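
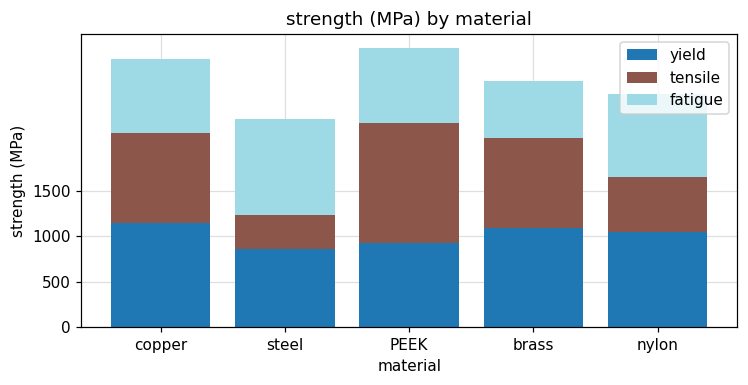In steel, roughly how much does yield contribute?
yield top ≈ 1000, bottom ≈ 0; segment ≈ 1000.

≈ 1000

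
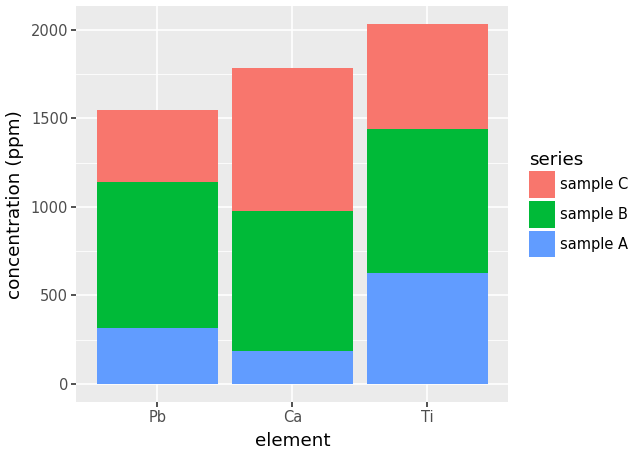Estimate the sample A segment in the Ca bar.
≈ 200

sample A top ≈ 200, bottom ≈ 0; segment ≈ 200.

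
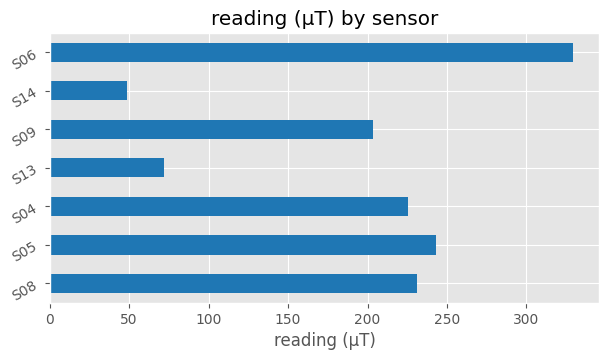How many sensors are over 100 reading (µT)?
Above 100: S08, S05, S04, S09, S06.

5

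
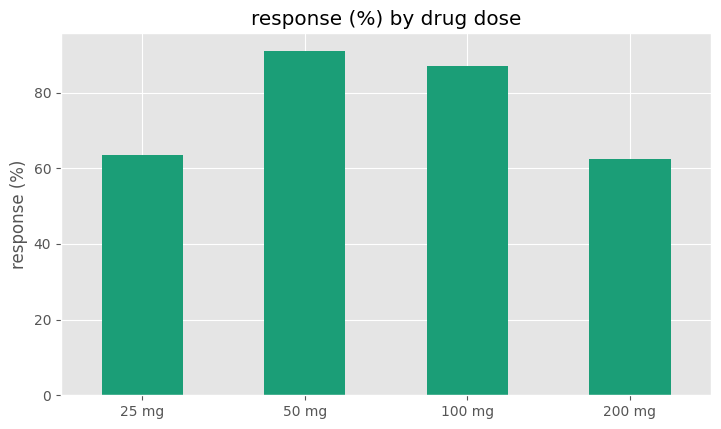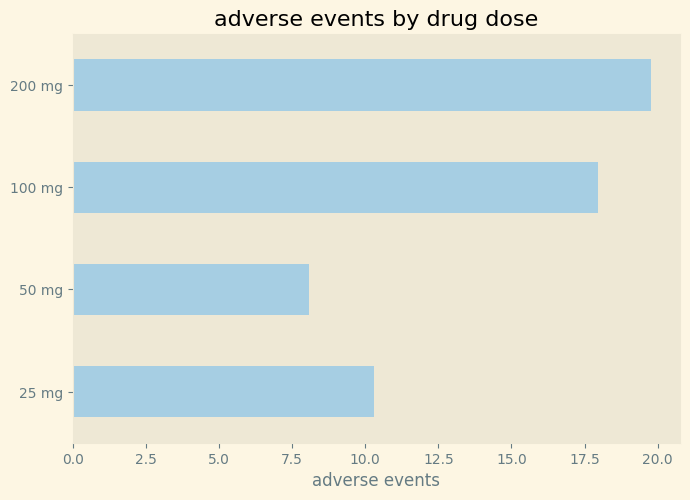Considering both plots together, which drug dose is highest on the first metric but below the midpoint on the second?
50 mg

Chart 2 median adverse events ≈ 14; below-median drug doses: 25 mg, 50 mg. Among those, 50 mg has the highest response (%) (≈ 90).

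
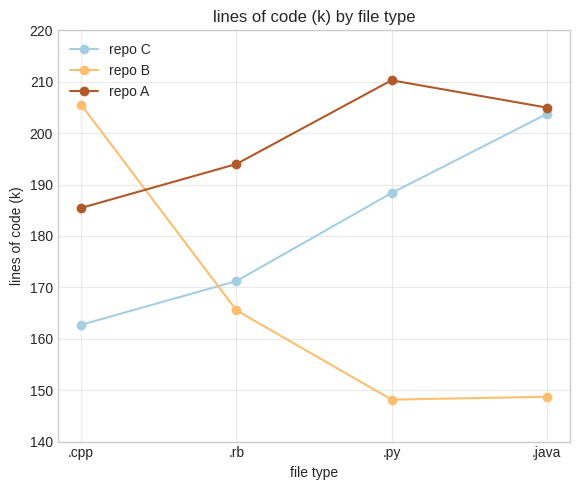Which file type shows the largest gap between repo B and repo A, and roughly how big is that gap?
.py, ≈ 60 k

.py: repo B ≈ 150, repo A ≈ 210 → gap ≈ 60. Next-largest (.java) is only ≈ 50.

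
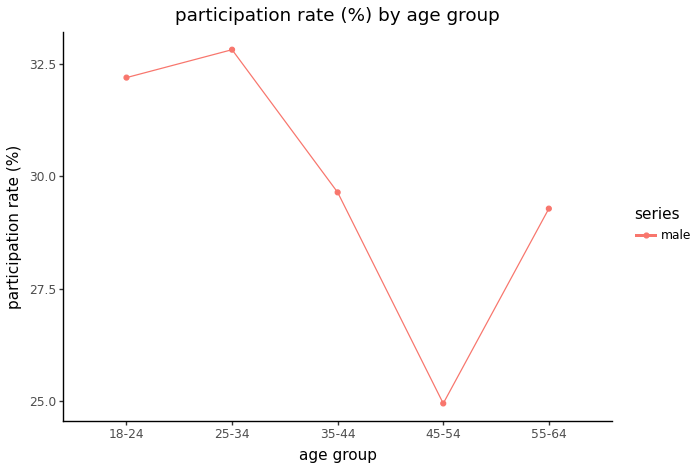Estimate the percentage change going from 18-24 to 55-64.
≈ -9.4%

18-24 ≈ 32, 55-64 ≈ 29; (29 − 32) / 32 ≈ -9.4%.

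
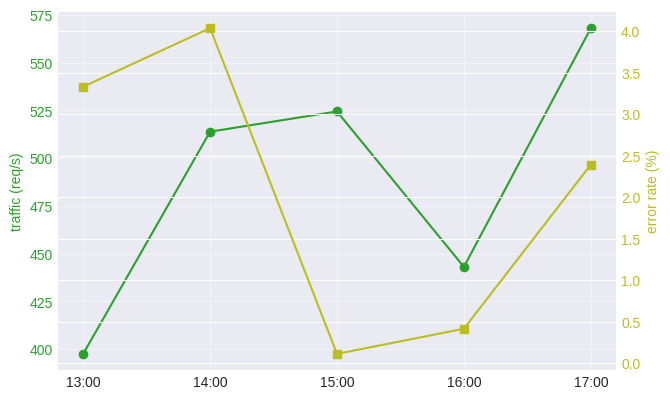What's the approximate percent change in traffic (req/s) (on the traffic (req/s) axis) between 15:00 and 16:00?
15:00 ≈ 520, 16:00 ≈ 440; (440 − 520) / 520 ≈ -15.4%.

≈ -15.4%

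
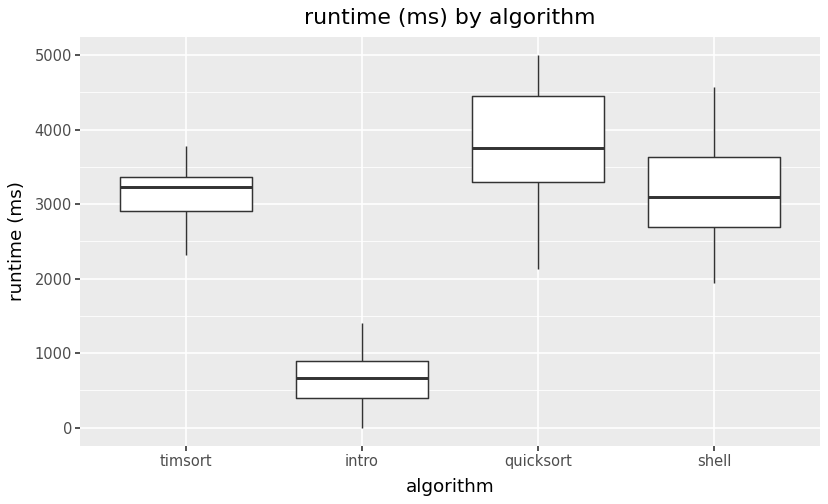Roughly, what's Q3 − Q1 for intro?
≈ 500

Q3 ≈ 1000, Q1 ≈ 500; IQR ≈ 500.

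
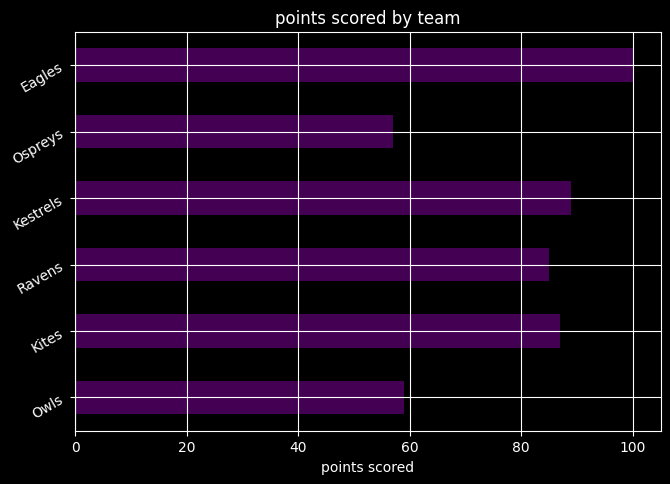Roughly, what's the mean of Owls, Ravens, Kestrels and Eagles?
(60 + 80 + 90 + 100) / 4 ≈ 82.

≈ 82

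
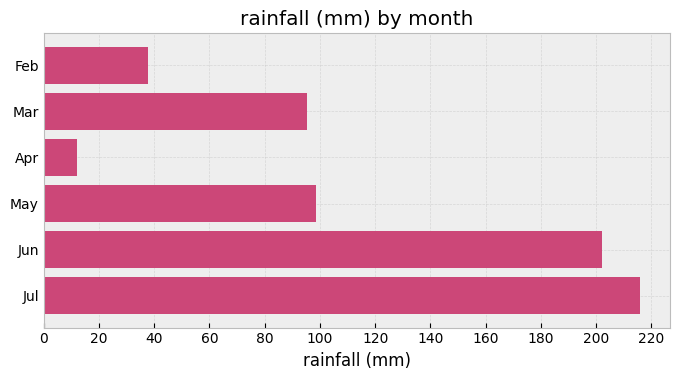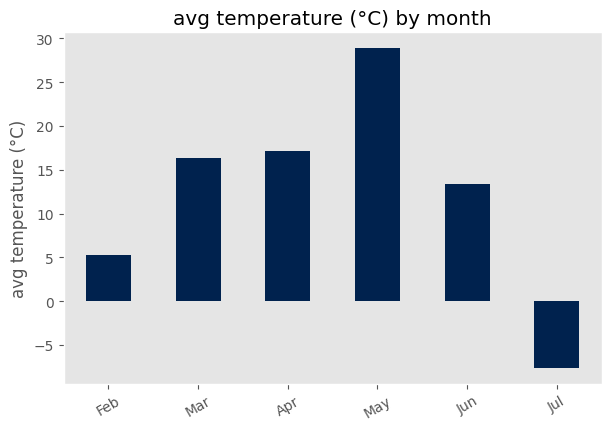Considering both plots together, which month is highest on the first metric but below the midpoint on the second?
Chart 2 median avg temperature (°C) ≈ 15; below-median months: Feb, Jun, Jul. Among those, Jul has the highest rainfall (mm) (≈ 220).

Jul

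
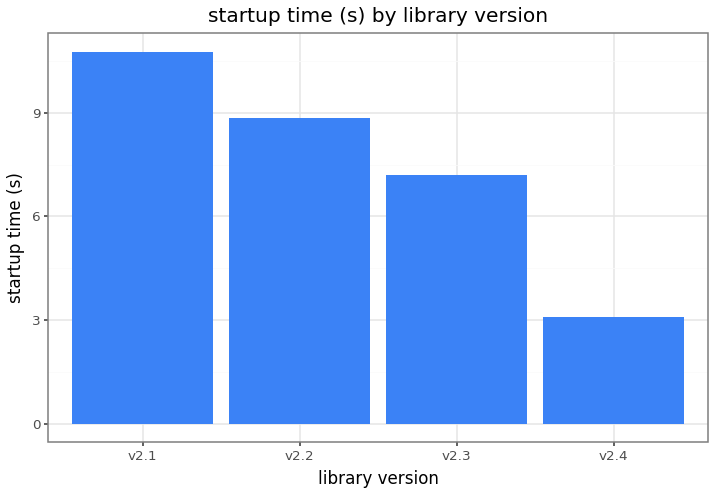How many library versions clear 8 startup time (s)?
2

Above 8: v2.1, v2.2.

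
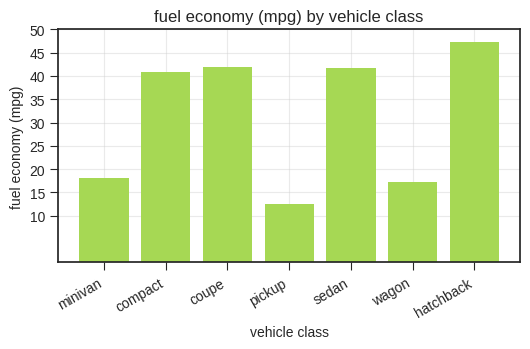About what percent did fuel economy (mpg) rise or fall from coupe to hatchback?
coupe ≈ 40, hatchback ≈ 45; (45 − 40) / 40 ≈ +12.5%.

≈ +12.5%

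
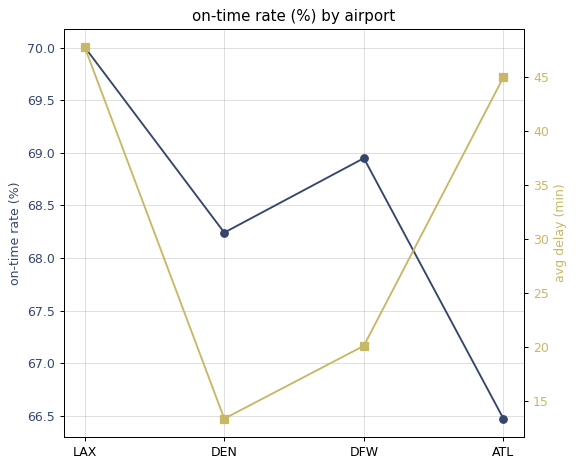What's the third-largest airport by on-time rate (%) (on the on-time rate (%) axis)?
Top 4 (on the on-time rate (%) axis): LAX ≈ 70.0, DFW ≈ 69.0, DEN ≈ 68.0, ATL ≈ 66.5.

DEN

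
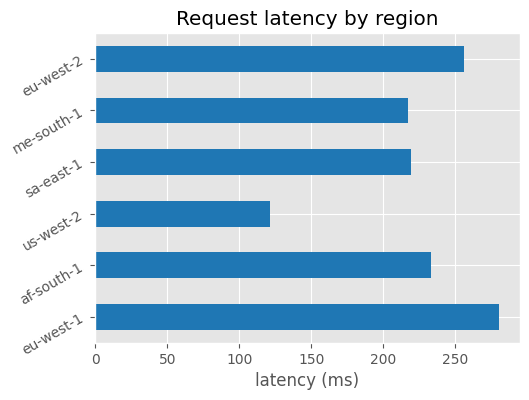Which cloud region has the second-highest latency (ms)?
Top 3: eu-west-1 ≈ 275, eu-west-2 ≈ 250, af-south-1 ≈ 225.

eu-west-2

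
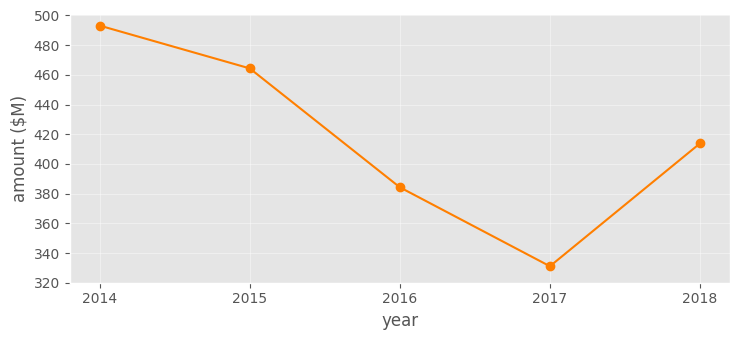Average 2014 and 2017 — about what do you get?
≈ 420

(500 + 340) / 2 ≈ 420.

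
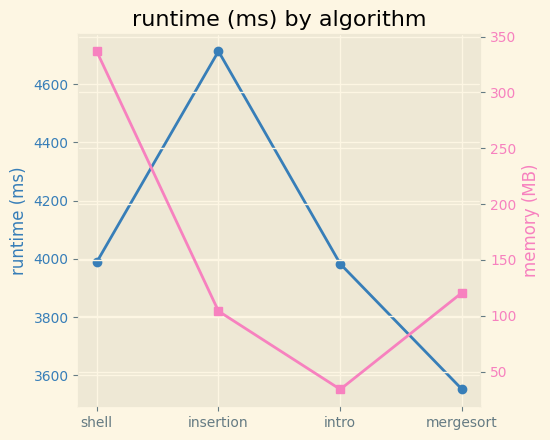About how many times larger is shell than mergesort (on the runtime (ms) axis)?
≈ 1.11×

shell ≈ 4000, mergesort ≈ 3600; 4000/3600 ≈ 1.11.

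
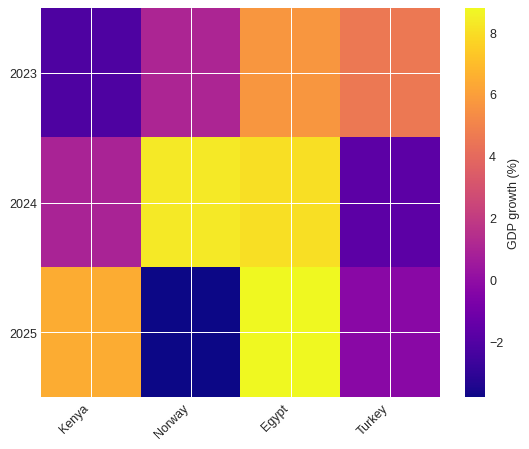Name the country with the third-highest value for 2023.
Norway

Top 4 for 2023: Egypt ≈ 6, Turkey ≈ 4, Norway ≈ 2, Kenya ≈ -2.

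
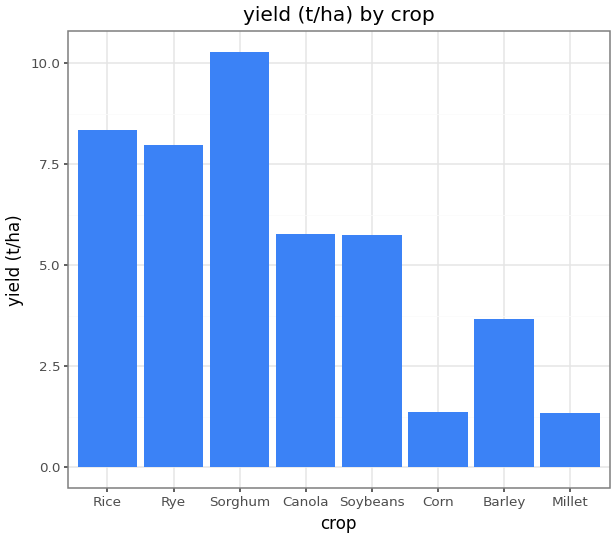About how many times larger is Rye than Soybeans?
≈ 1.33×

Rye ≈ 8, Soybeans ≈ 6; 8/6 ≈ 1.33.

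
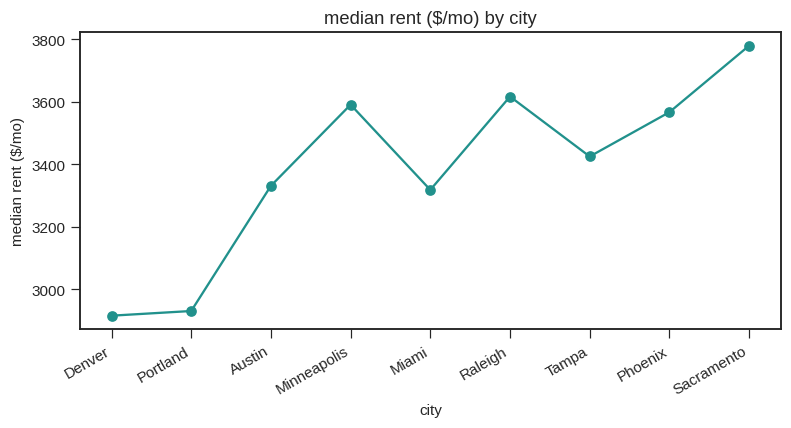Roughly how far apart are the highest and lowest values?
Max Sacramento ≈ 3800, min Denver ≈ 2900; range ≈ 900.

≈ 900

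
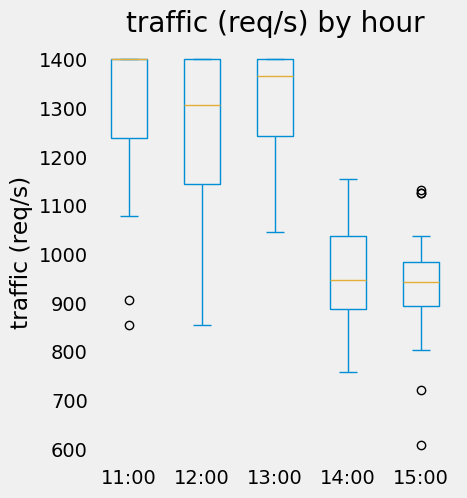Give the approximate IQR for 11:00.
≈ 150

Q3 ≈ 1400, Q1 ≈ 1250; IQR ≈ 150.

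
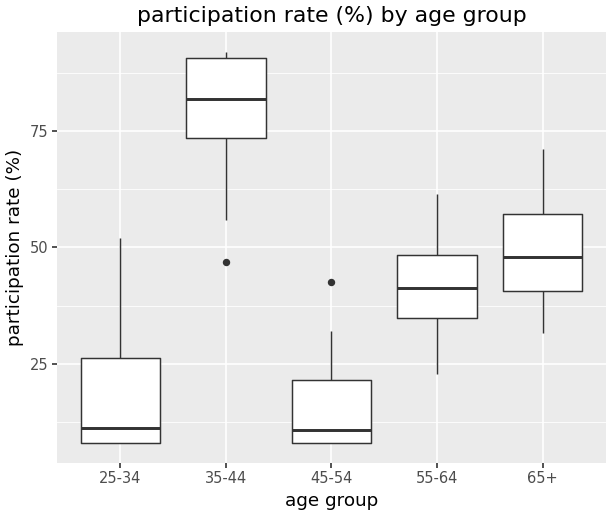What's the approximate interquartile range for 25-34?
Q3 ≈ 30, Q1 ≈ 10; IQR ≈ 20.

≈ 20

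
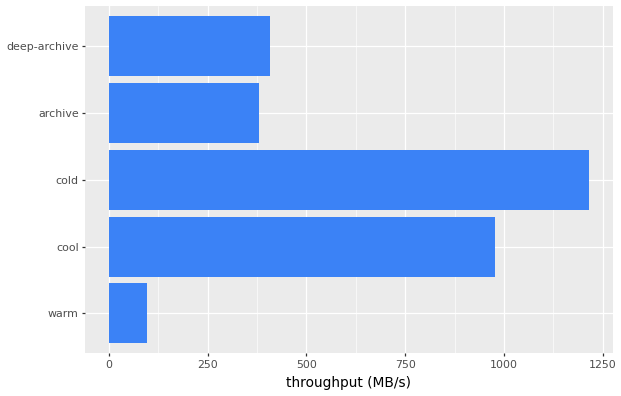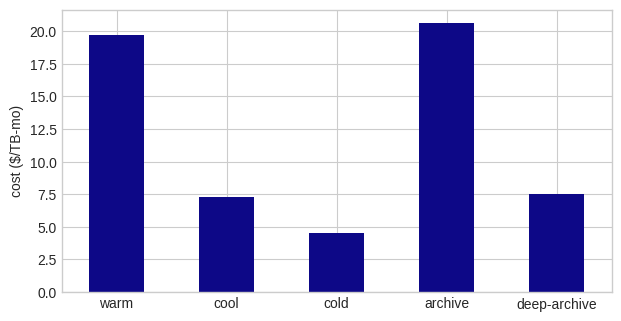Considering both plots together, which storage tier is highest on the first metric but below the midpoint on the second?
Chart 2 median cost ($/TB-mo) ≈ 8; below-median storage tiers: cool, cold. Among those, cold has the highest throughput (MB/s) (≈ 1200).

cold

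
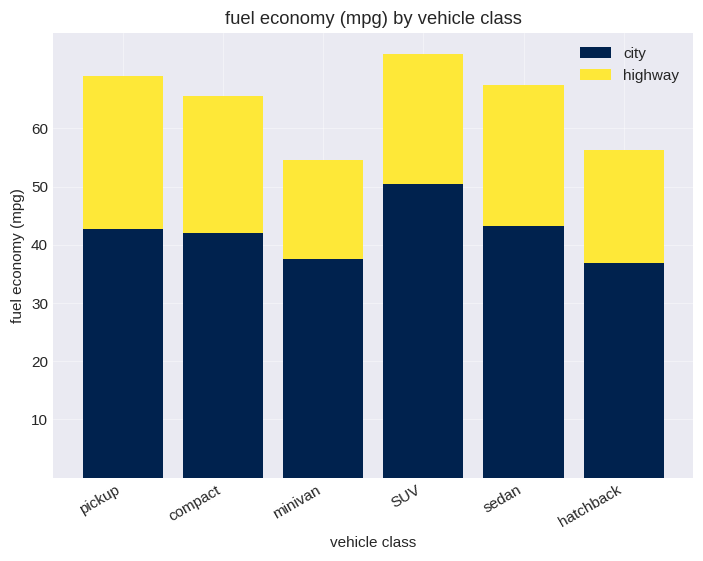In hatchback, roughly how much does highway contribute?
≈ 20

highway top ≈ 60, bottom ≈ 40; segment ≈ 20.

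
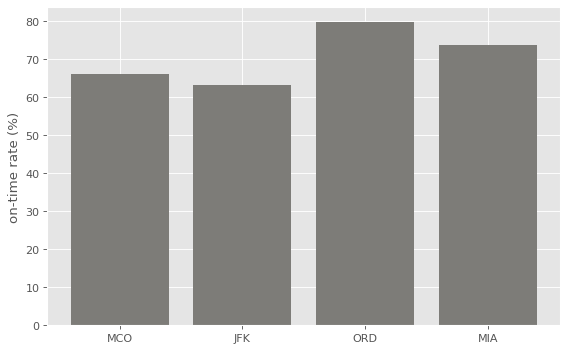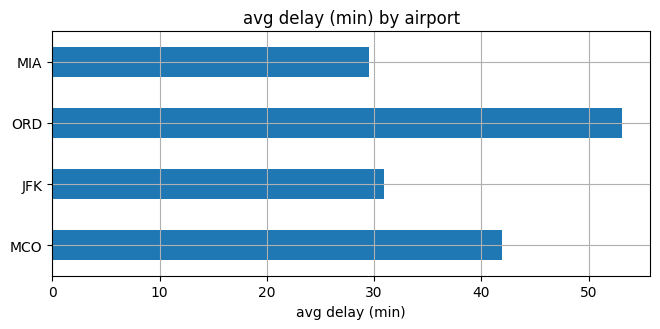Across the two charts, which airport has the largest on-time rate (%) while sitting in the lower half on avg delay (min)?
Chart 2 median avg delay (min) ≈ 35; below-median airports: JFK, MIA. Among those, MIA has the highest on-time rate (%) (≈ 70).

MIA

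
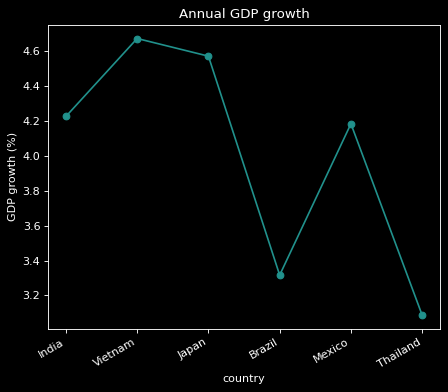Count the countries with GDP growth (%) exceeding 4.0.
4

Above 4.0: India, Vietnam, Japan, Mexico.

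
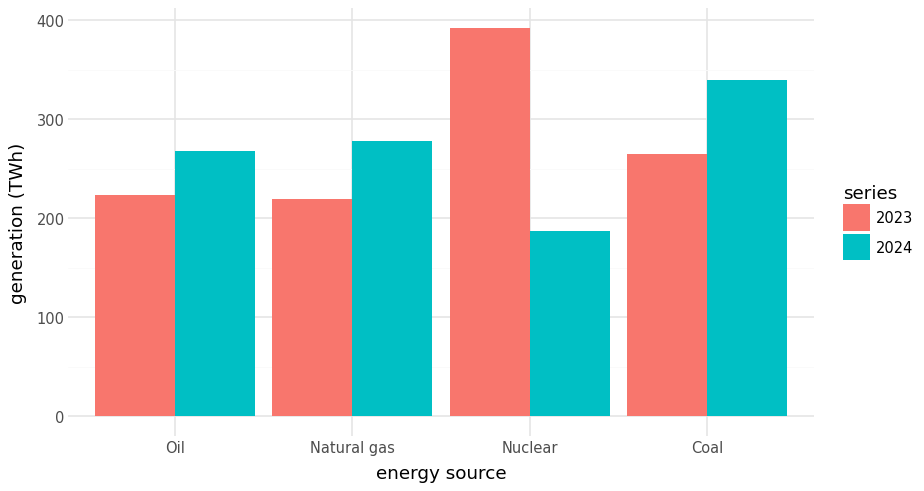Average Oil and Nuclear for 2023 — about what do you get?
(200 + 400) / 2 ≈ 300.

≈ 300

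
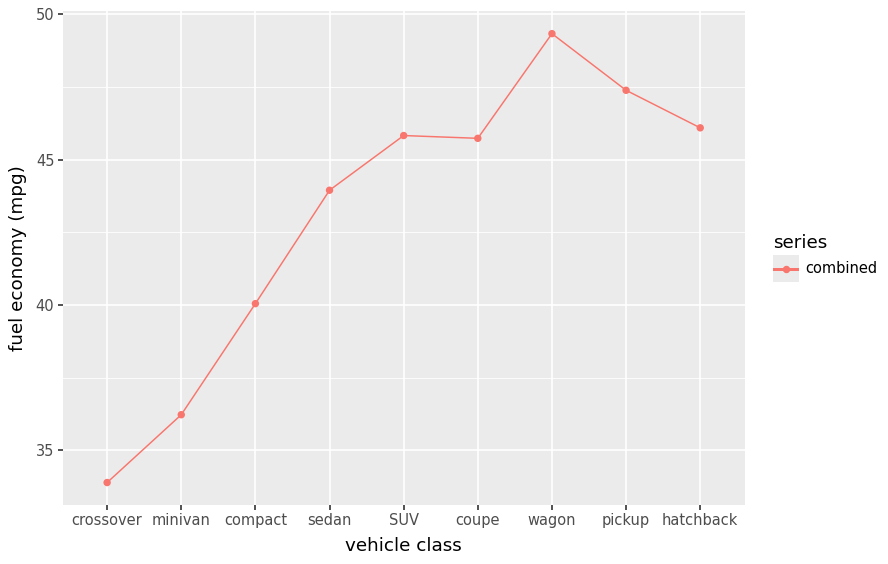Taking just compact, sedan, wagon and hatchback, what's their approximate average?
≈ 45

(40 + 44 + 50 + 46) / 4 ≈ 45.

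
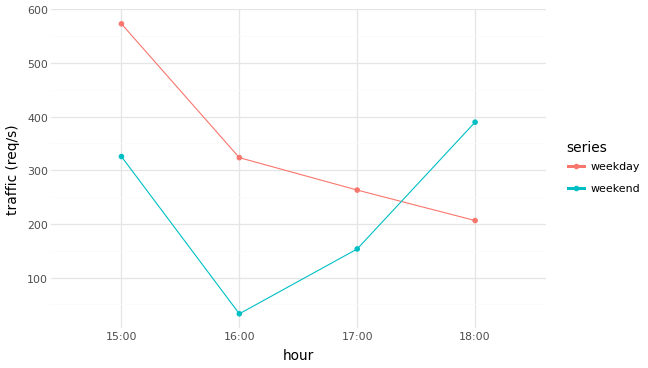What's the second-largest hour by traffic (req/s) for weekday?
Top 3 for weekday: 15:00 ≈ 550, 16:00 ≈ 300, 17:00 ≈ 250.

16:00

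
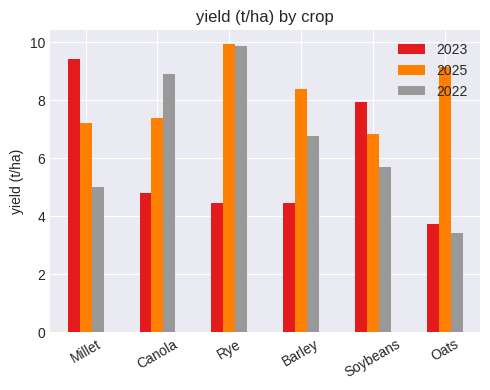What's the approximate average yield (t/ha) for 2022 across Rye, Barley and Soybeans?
(10 + 7 + 6) / 3 ≈ 8.

≈ 8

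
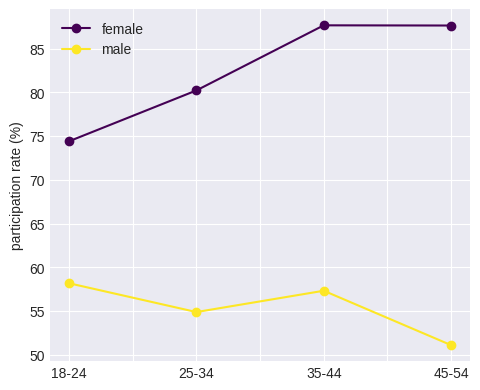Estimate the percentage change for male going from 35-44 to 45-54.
35-44 ≈ 55, 45-54 ≈ 50; (50 − 55) / 55 ≈ -9.1%.

≈ -9.1%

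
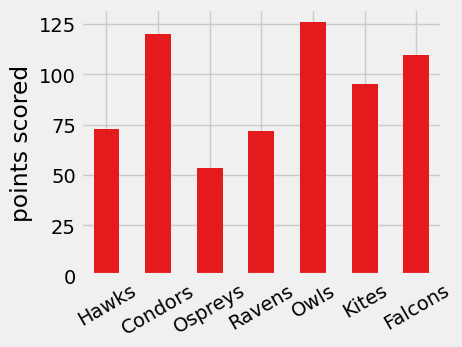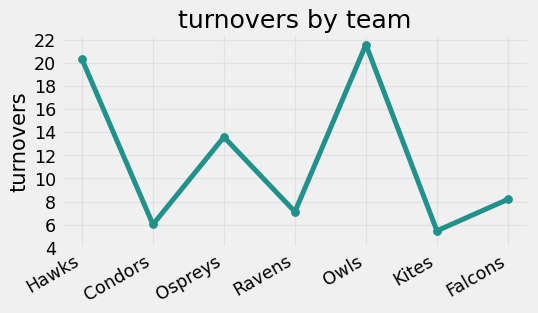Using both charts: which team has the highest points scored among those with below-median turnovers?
Chart 2 median turnovers ≈ 8; below-median teams: Condors, Ravens, Kites. Among those, Condors has the highest points scored (≈ 120).

Condors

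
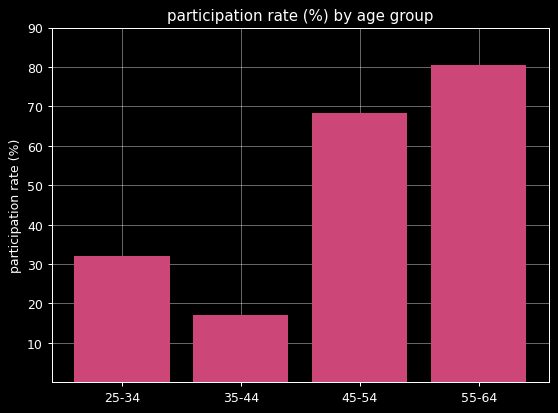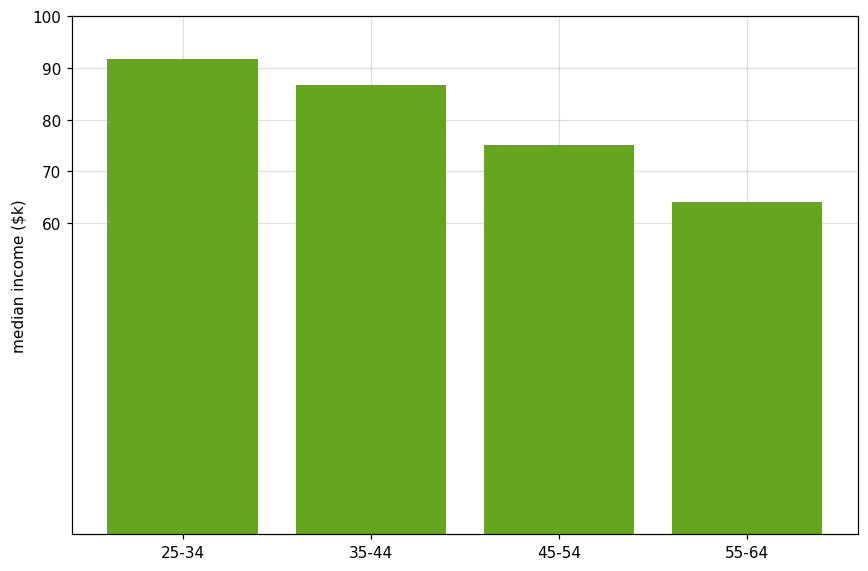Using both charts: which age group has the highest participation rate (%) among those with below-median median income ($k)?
55-64

Chart 2 median median income ($k) ≈ 80; below-median age groups: 45-54, 55-64. Among those, 55-64 has the highest participation rate (%) (≈ 80).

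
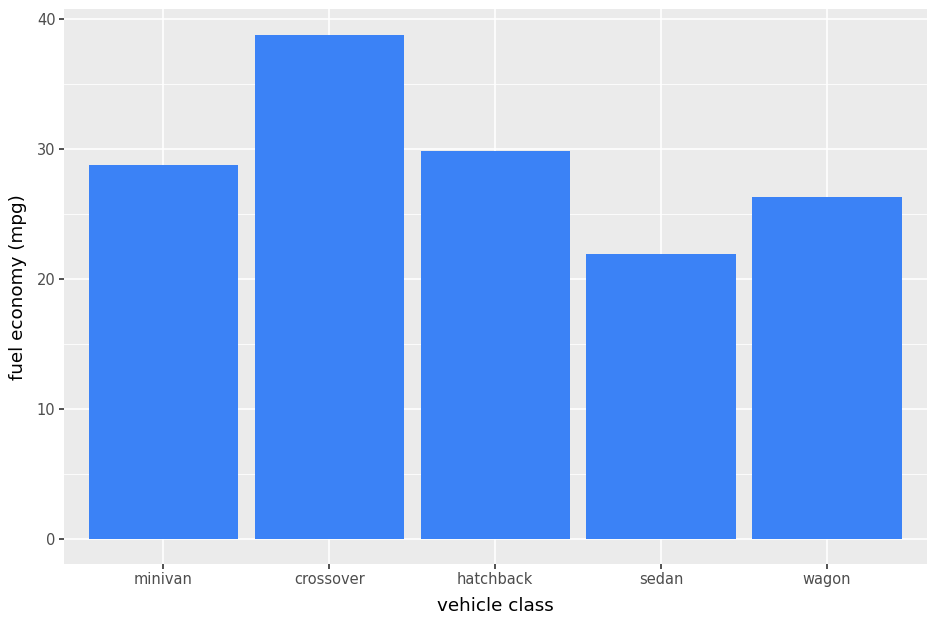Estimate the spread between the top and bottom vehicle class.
≈ 20

Max crossover ≈ 40, min sedan ≈ 20; range ≈ 20.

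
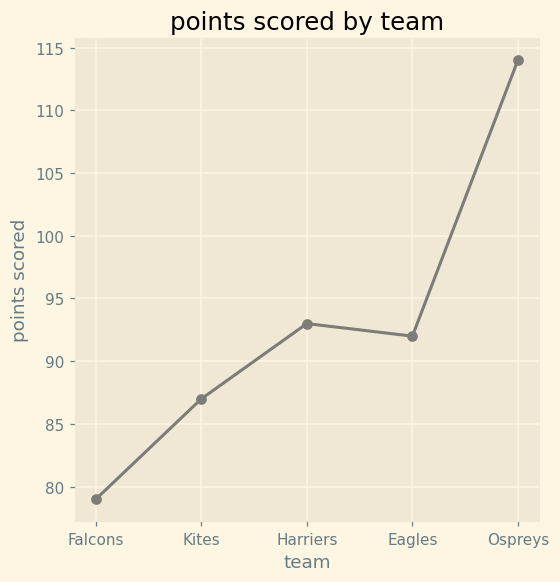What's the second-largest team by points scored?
Harriers

Top 3: Ospreys ≈ 115, Harriers ≈ 95, Eagles ≈ 90.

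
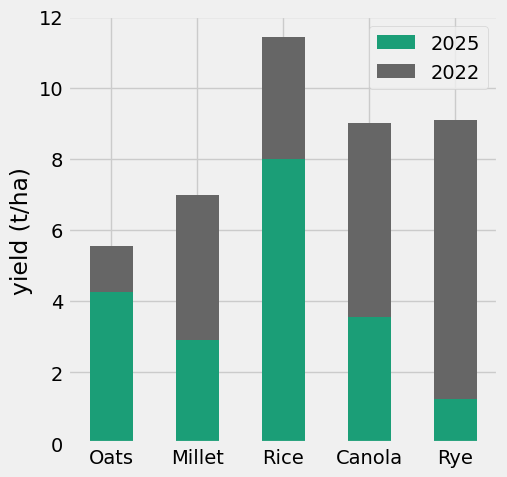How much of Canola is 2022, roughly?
≈ 5

2022 top ≈ 9, bottom ≈ 4; segment ≈ 5.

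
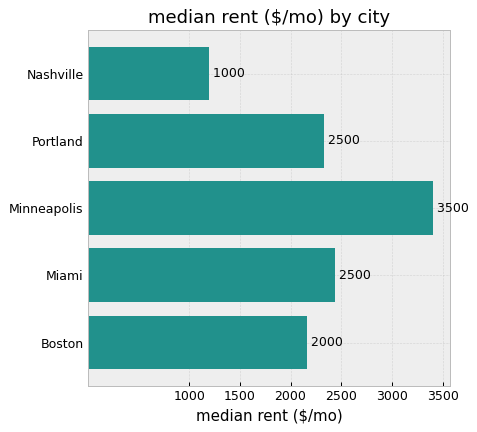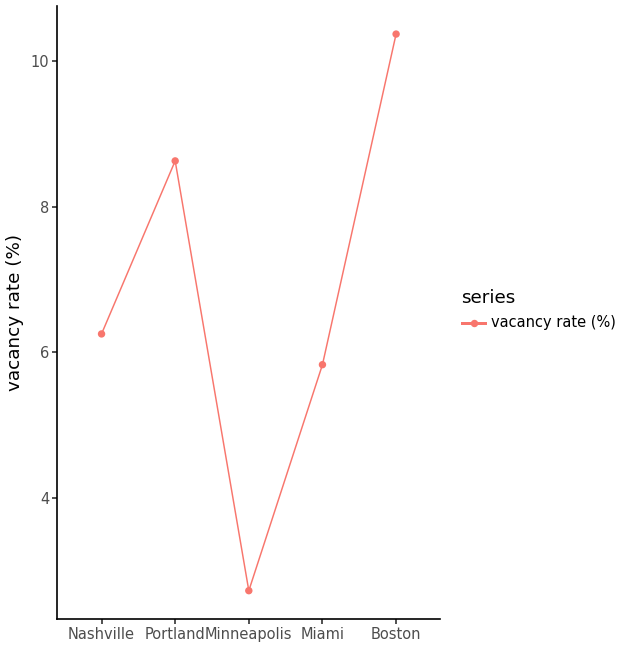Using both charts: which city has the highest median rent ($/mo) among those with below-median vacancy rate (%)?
Minneapolis

Chart 2 median vacancy rate (%) ≈ 6; below-median cities: Minneapolis, Miami. Among those, Minneapolis has the highest median rent ($/mo) (≈ 3500).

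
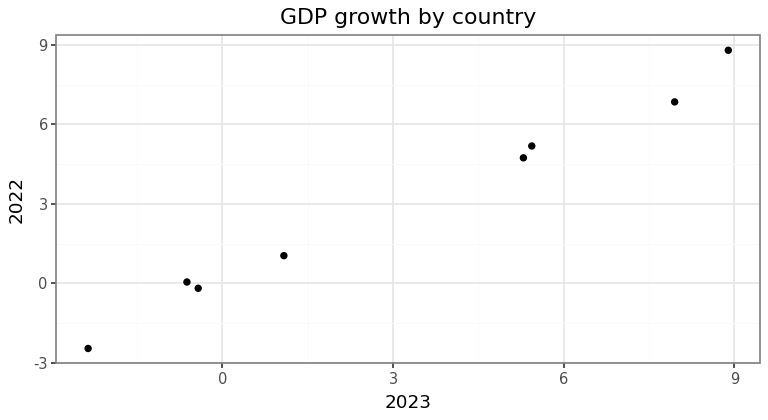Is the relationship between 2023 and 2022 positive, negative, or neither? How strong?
Points are positively correlated; strong (|r| ≈ 1.0).

positive, strong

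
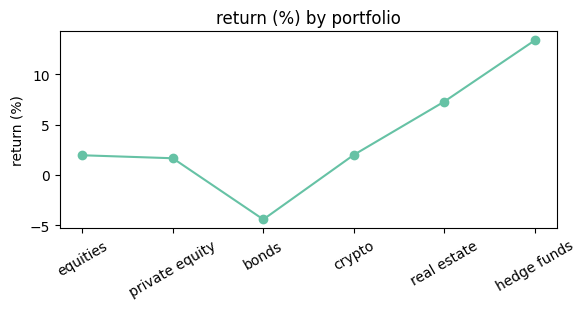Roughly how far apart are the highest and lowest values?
Max hedge funds ≈ 14, min bonds ≈ -4; range ≈ 18.

≈ 18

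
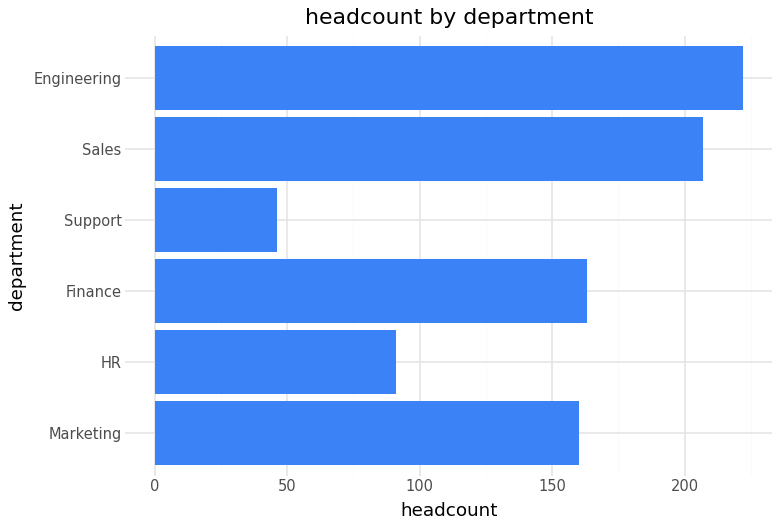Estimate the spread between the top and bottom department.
Max Engineering ≈ 220, min Support ≈ 40; range ≈ 180.

≈ 180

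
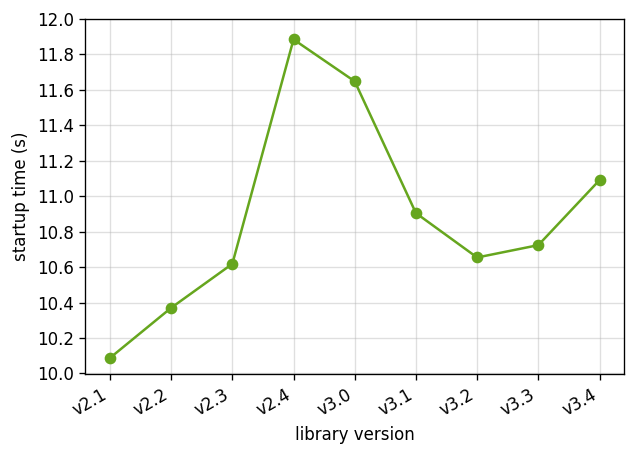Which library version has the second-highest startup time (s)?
v3.0

Top 3: v2.4 ≈ 11.8, v3.0 ≈ 11.6, v3.4 ≈ 11.0.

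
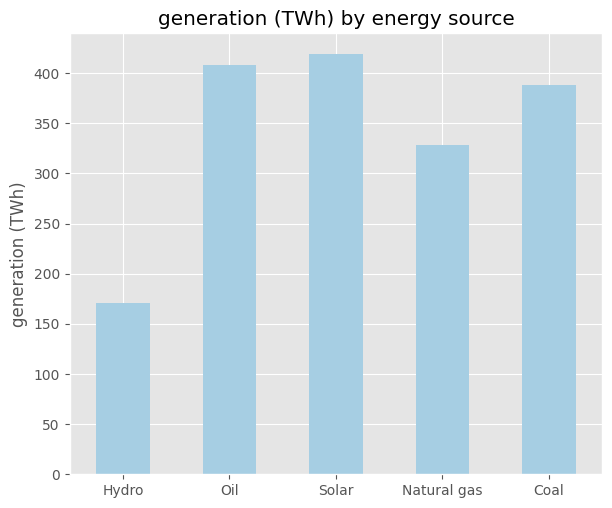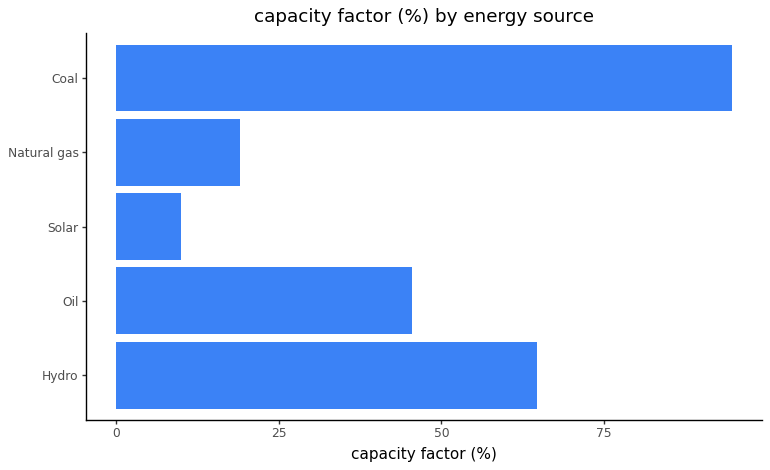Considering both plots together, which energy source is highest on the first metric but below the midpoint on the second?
Chart 2 median capacity factor (%) ≈ 50; below-median energy sources: Solar, Natural gas. Among those, Solar has the highest generation (TWh) (≈ 400).

Solar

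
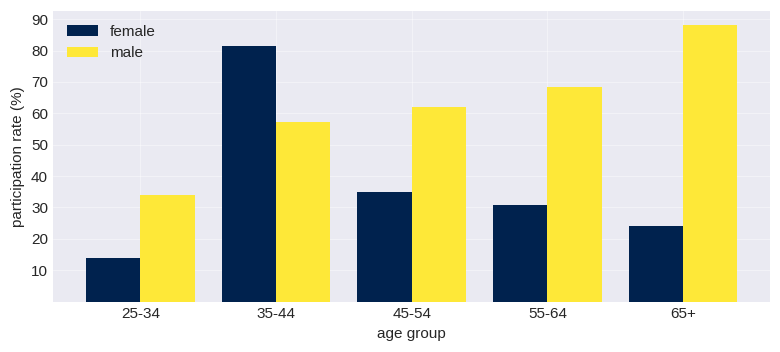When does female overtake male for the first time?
25-34: female ≈ 10 vs male ≈ 30 (not yet); 35-44: female ≈ 80 vs male ≈ 60 (first crossover).

35-44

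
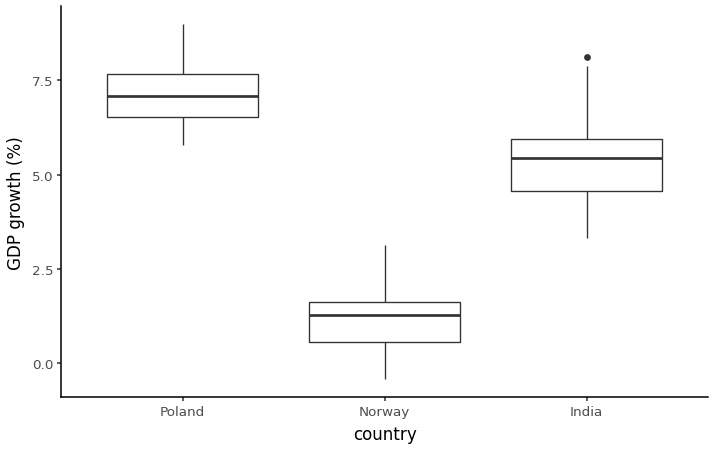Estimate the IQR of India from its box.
Q3 ≈ 6.0, Q1 ≈ 4.5; IQR ≈ 1.5.

≈ 1.5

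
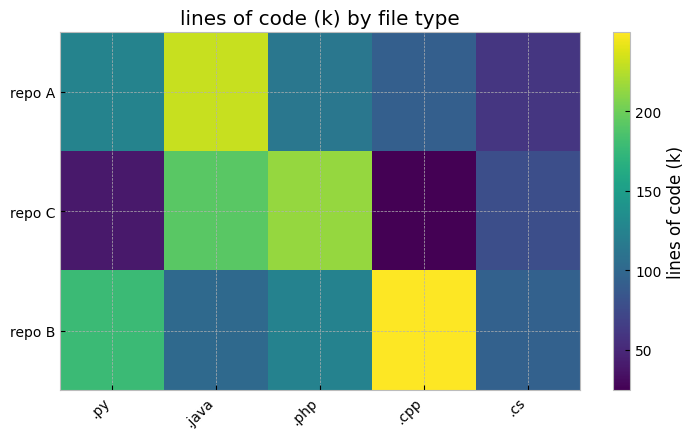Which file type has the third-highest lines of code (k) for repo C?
Top 4 for repo C: .php ≈ 220, .java ≈ 200, .cs ≈ 80, .py ≈ 40.

.cs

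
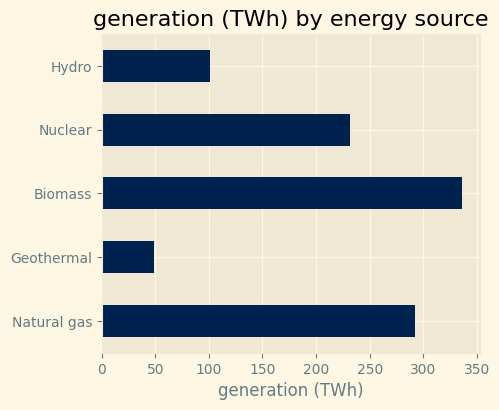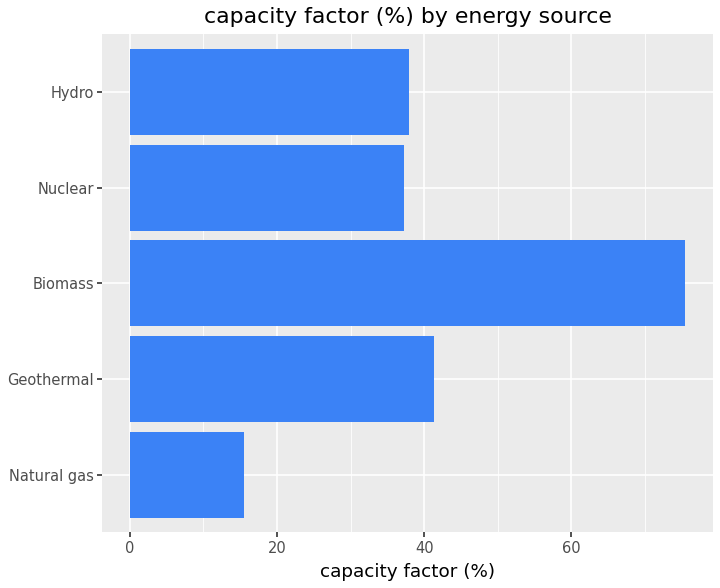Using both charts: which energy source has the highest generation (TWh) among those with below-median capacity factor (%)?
Natural gas

Chart 2 median capacity factor (%) ≈ 40; below-median energy sources: Natural gas, Nuclear. Among those, Natural gas has the highest generation (TWh) (≈ 300).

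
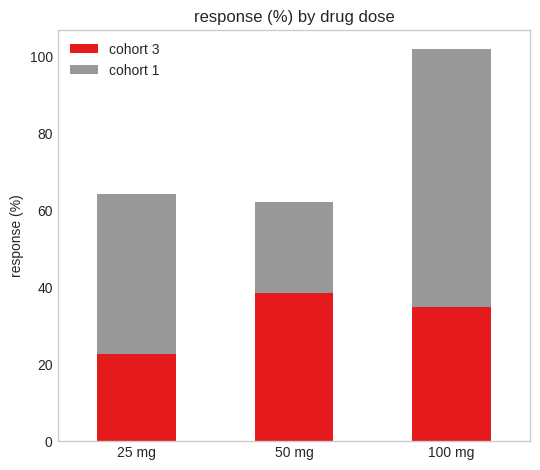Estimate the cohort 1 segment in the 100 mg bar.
cohort 1 top ≈ 100, bottom ≈ 30; segment ≈ 70.

≈ 70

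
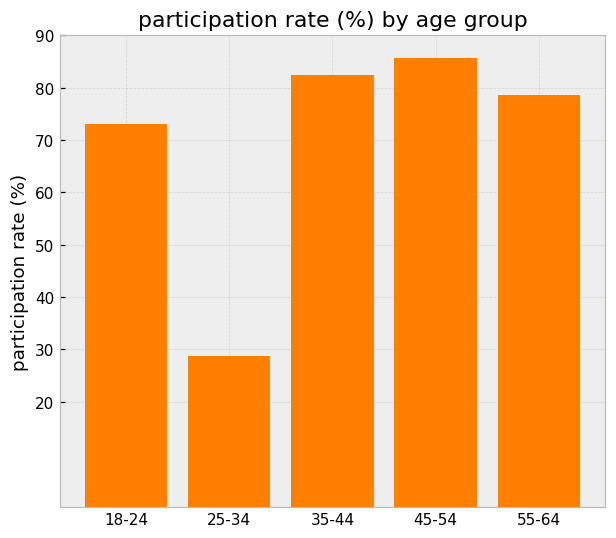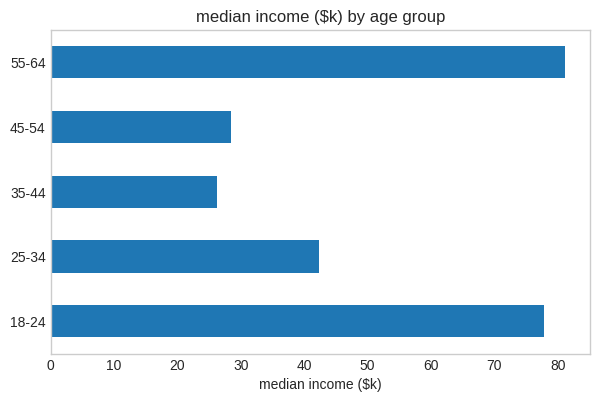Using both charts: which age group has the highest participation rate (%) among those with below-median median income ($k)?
Chart 2 median median income ($k) ≈ 40; below-median age groups: 35-44, 45-54. Among those, 45-54 has the highest participation rate (%) (≈ 90).

45-54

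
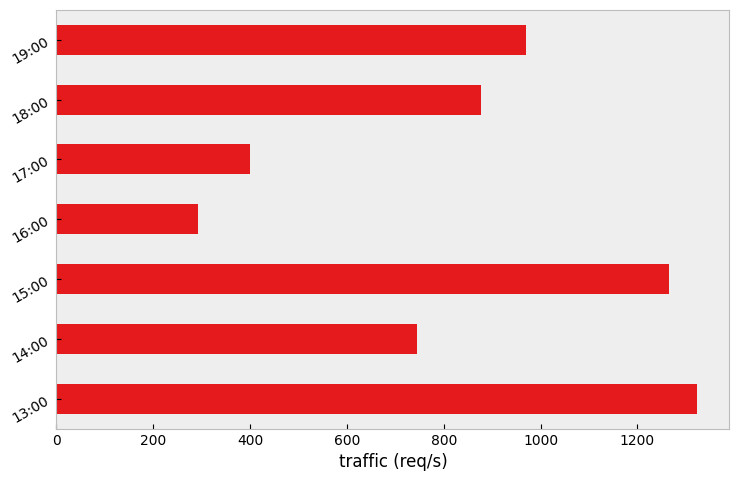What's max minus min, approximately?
Max 13:00 ≈ 1400, min 16:00 ≈ 200; range ≈ 1200.

≈ 1200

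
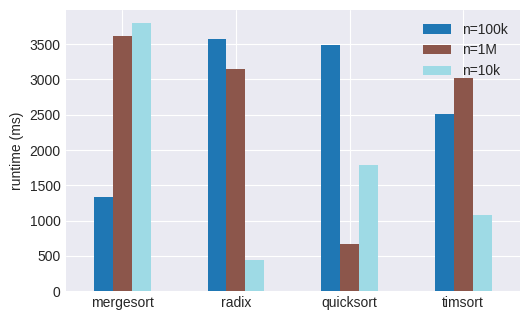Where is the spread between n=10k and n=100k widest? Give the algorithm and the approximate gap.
radix, ≈ 3000 ms

radix: n=10k ≈ 500, n=100k ≈ 3500 → gap ≈ 3000. Next-largest (mergesort) is only ≈ 2500.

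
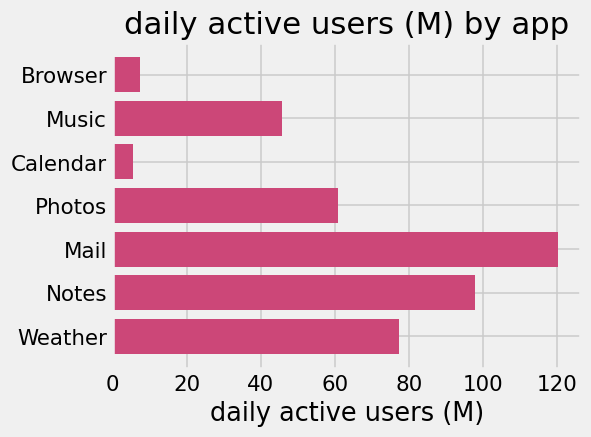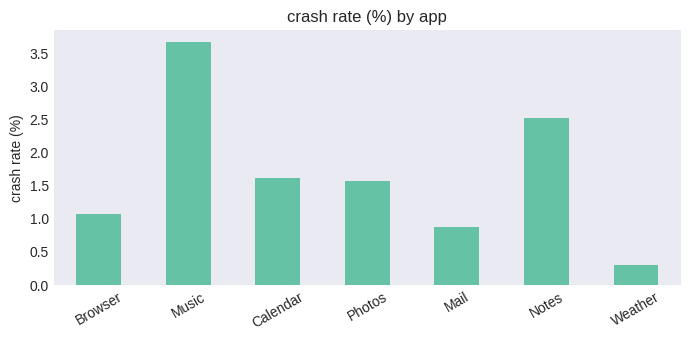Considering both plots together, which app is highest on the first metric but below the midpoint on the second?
Chart 2 median crash rate (%) ≈ 1.5; below-median apps: Browser, Mail, Weather. Among those, Mail has the highest daily active users (M) (≈ 120).

Mail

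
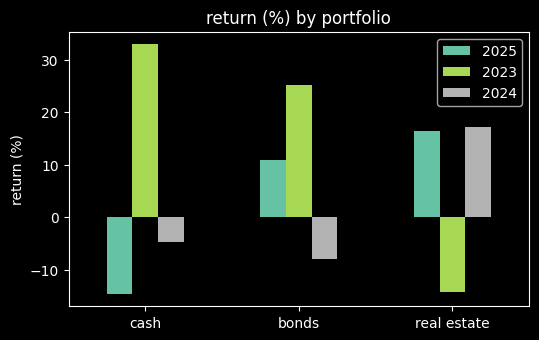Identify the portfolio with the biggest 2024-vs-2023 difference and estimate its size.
cash, ≈ 40 %

cash: 2024 ≈ -5, 2023 ≈ 35 → gap ≈ 40. Next-largest (bonds) is only ≈ 35.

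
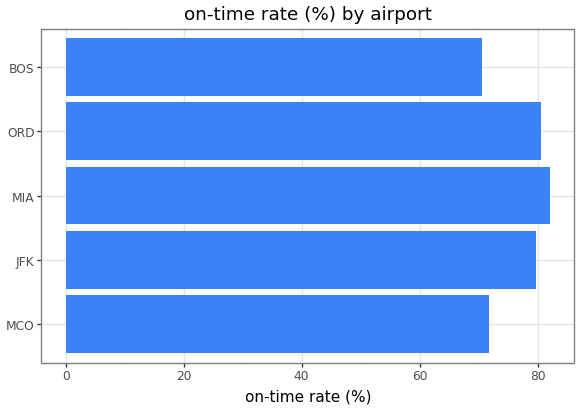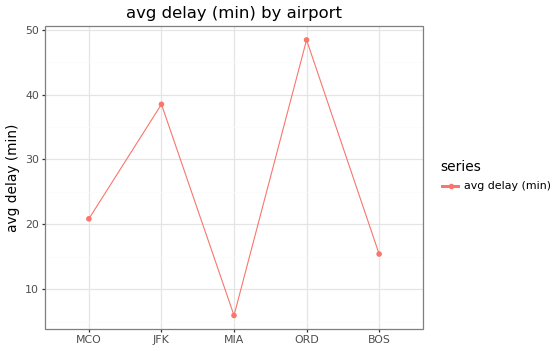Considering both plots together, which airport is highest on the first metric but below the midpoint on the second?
Chart 2 median avg delay (min) ≈ 20; below-median airports: MIA, BOS. Among those, MIA has the highest on-time rate (%) (≈ 80).

MIA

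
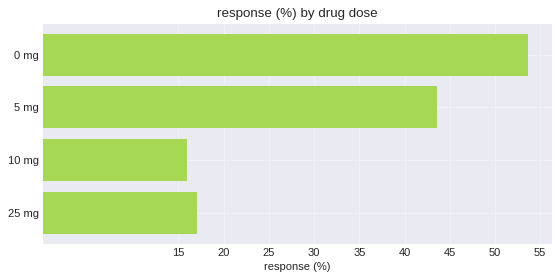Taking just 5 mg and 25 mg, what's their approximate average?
≈ 30

(45 + 15) / 2 ≈ 30.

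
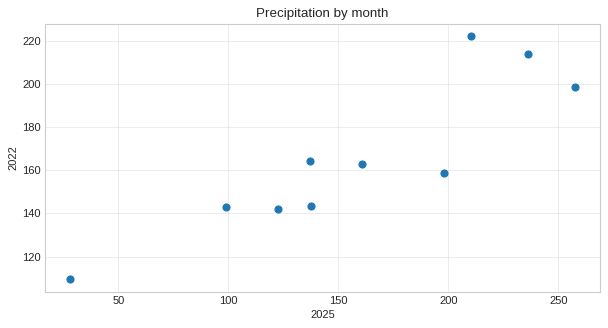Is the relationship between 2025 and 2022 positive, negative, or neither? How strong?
positive, strong

Points are positively correlated; strong (|r| ≈ 0.9).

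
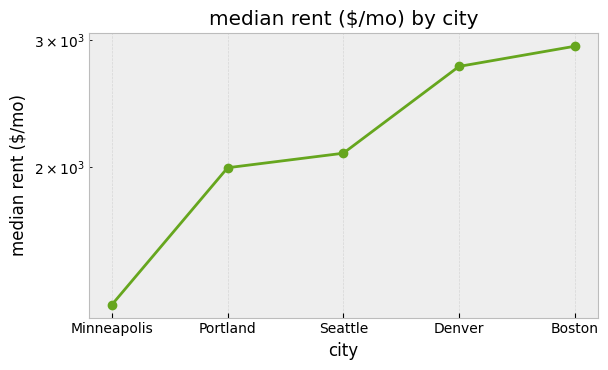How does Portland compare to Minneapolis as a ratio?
Portland ≈ 2000, Minneapolis ≈ 1200; 2000/1200 ≈ 1.67.

≈ 1.67×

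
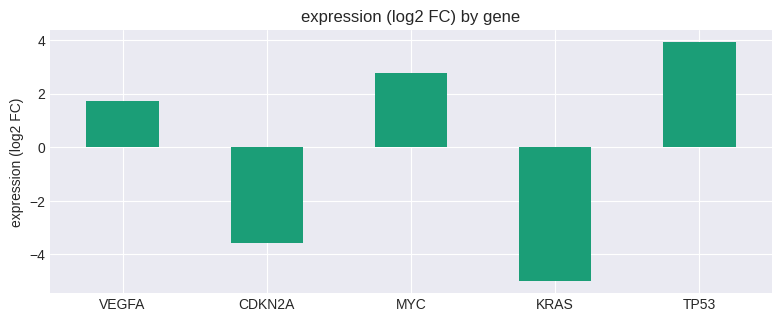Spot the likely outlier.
KRAS

KRAS ≈ -5; the rest sit between ≈ -4 and ≈ 4.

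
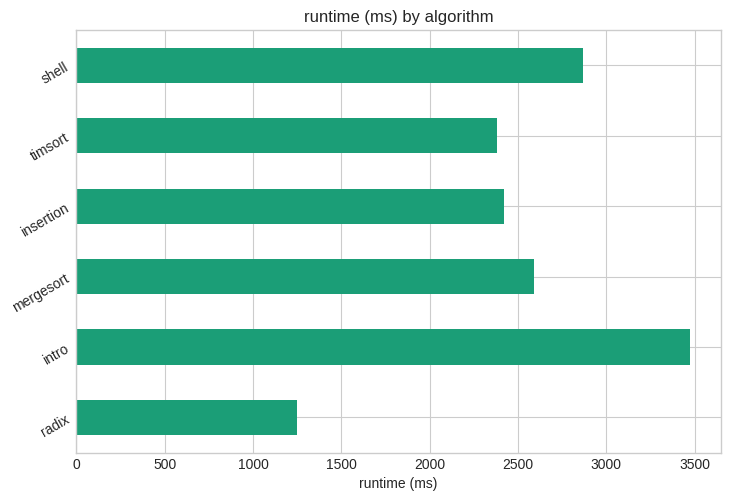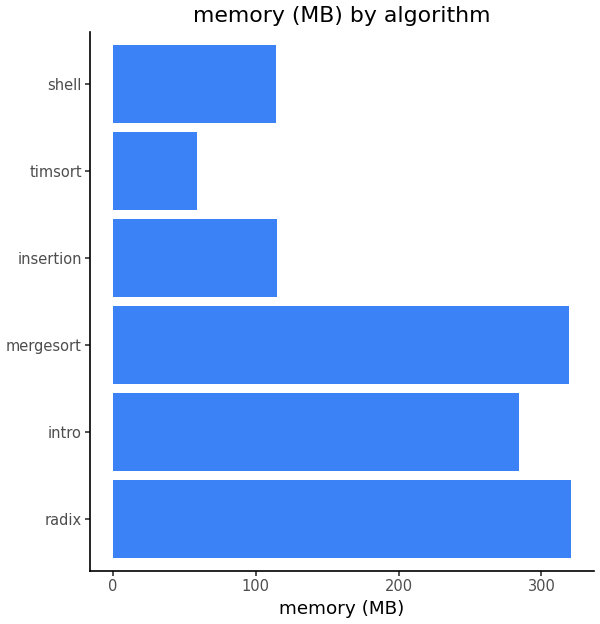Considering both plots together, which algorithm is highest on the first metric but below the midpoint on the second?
Chart 2 median memory (MB) ≈ 200; below-median algorithms: insertion, timsort, shell. Among those, shell has the highest runtime (ms) (≈ 3000).

shell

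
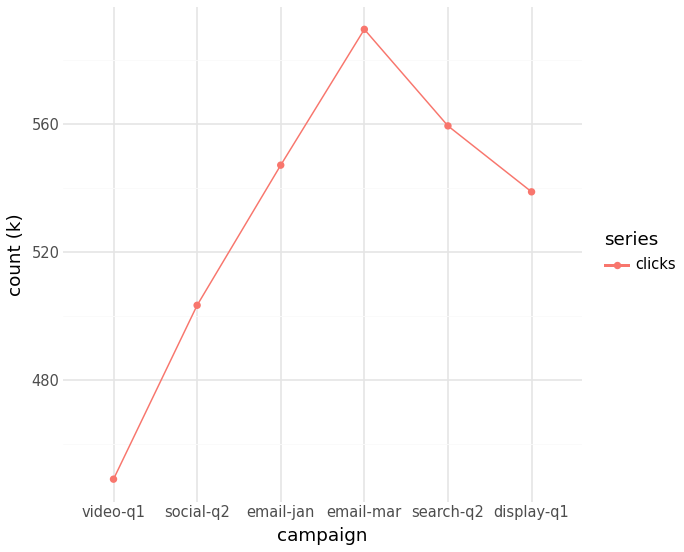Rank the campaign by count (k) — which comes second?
Top 3: email-mar ≈ 580, search-q2 ≈ 560, email-jan ≈ 540.

search-q2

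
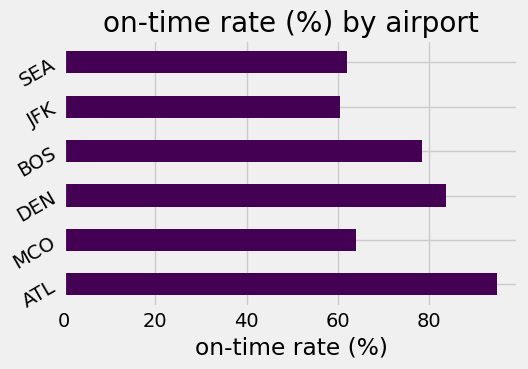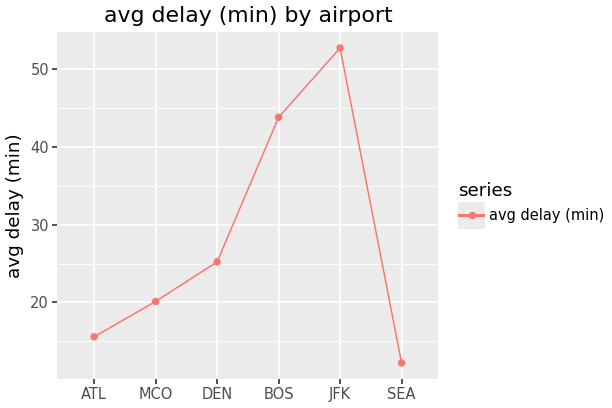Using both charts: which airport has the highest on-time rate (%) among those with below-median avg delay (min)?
ATL

Chart 2 median avg delay (min) ≈ 25; below-median airports: ATL, MCO, SEA. Among those, ATL has the highest on-time rate (%) (≈ 90).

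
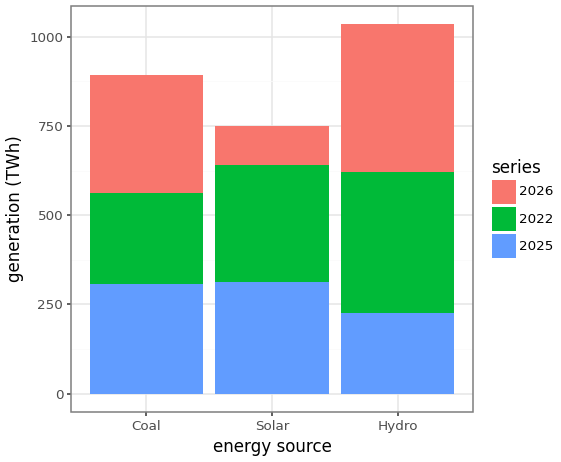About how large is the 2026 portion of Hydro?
≈ 400

2026 top ≈ 1000, bottom ≈ 600; segment ≈ 400.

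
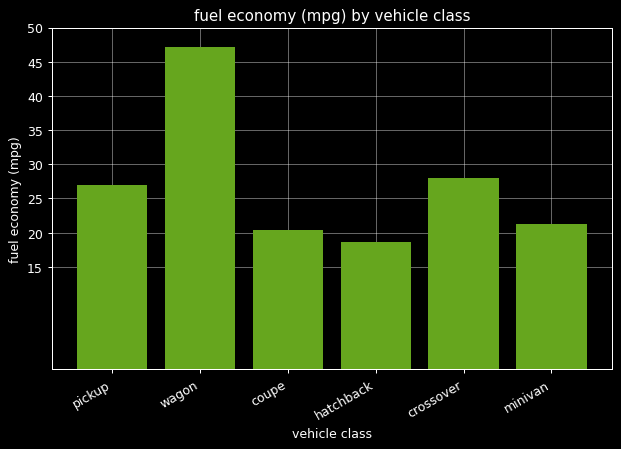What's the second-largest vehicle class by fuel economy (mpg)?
crossover

Top 3: wagon ≈ 45, crossover ≈ 30, pickup ≈ 25.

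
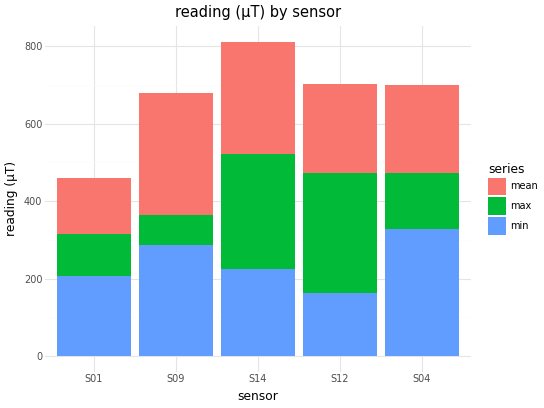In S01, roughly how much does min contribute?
≈ 200

min top ≈ 200, bottom ≈ 0; segment ≈ 200.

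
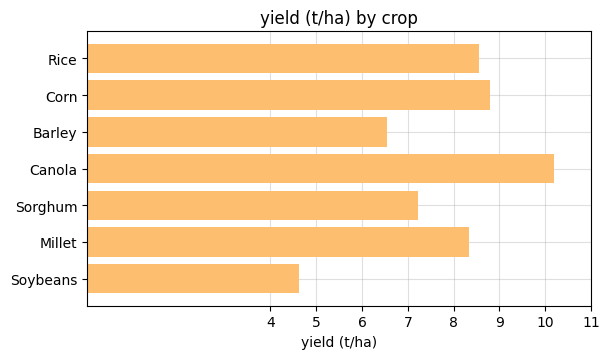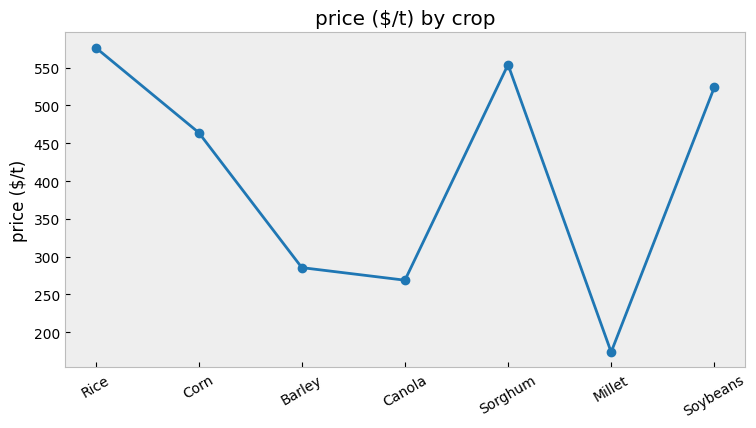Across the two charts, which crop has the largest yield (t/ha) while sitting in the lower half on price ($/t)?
Chart 2 median price ($/t) ≈ 500; below-median crops: Barley, Canola, Millet. Among those, Canola has the highest yield (t/ha) (≈ 10).

Canola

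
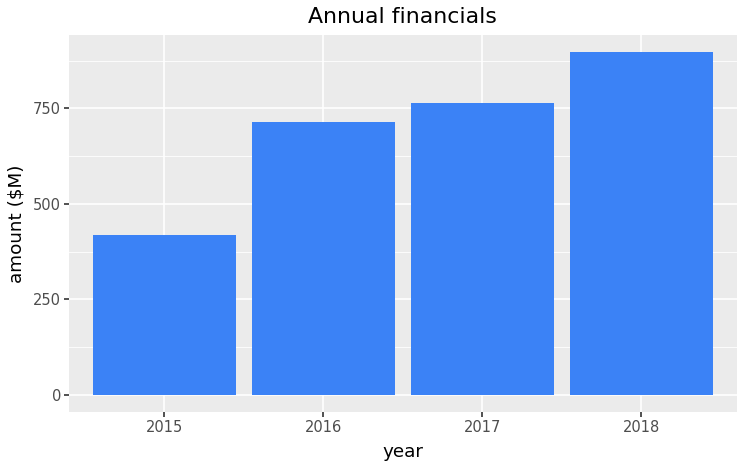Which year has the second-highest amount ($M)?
2017

Top 3: 2018 ≈ 900, 2017 ≈ 800, 2016 ≈ 700.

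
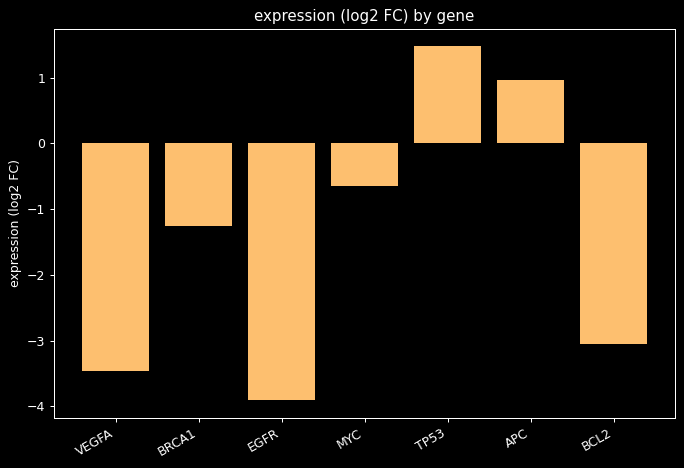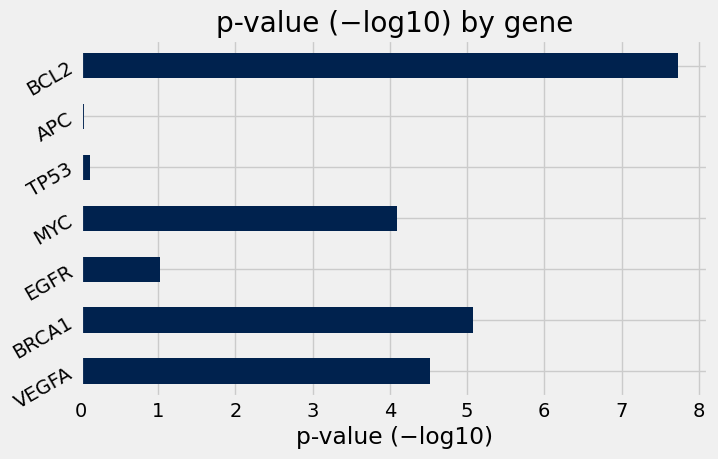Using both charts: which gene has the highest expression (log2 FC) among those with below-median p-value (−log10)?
TP53

Chart 2 median p-value (−log10) ≈ 4; below-median genes: EGFR, TP53, APC. Among those, TP53 has the highest expression (log2 FC) (≈ 1.4).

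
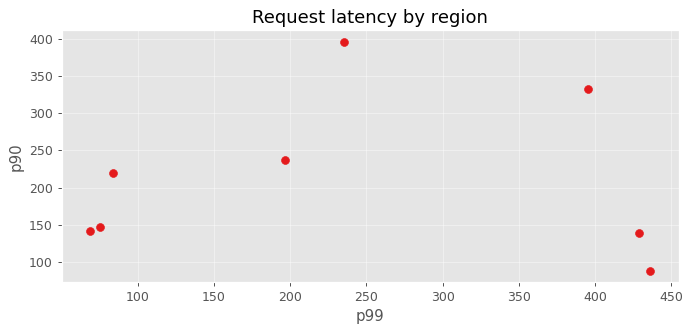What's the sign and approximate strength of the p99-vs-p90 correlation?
Points are roughly uncorrelated; weak (|r| ≈ 0.0).

no clear correlation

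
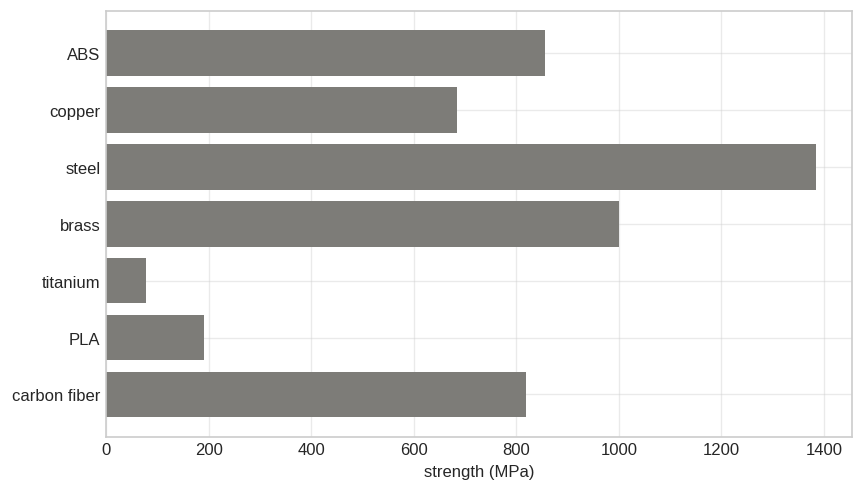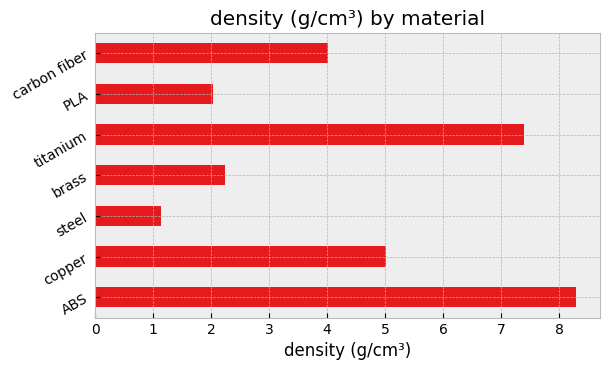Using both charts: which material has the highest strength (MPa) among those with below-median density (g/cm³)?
steel

Chart 2 median density (g/cm³) ≈ 4; below-median materials: steel, brass, PLA. Among those, steel has the highest strength (MPa) (≈ 1400).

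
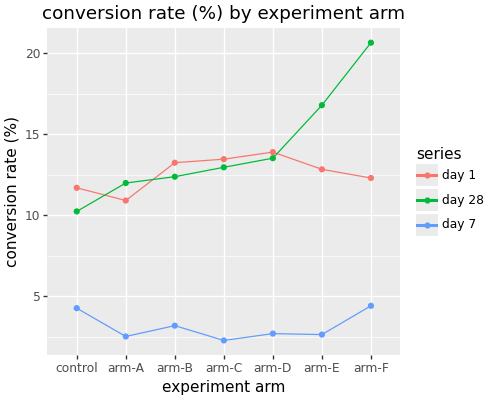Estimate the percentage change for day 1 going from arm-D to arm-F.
arm-D ≈ 14, arm-F ≈ 12; (12 − 14) / 14 ≈ -14.3%.

≈ -14.3%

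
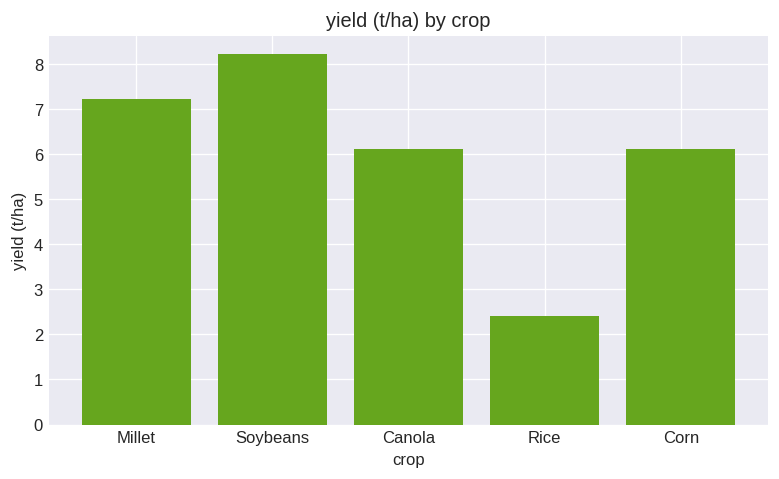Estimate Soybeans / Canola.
Soybeans ≈ 8, Canola ≈ 6; 8/6 ≈ 1.33.

≈ 1.33×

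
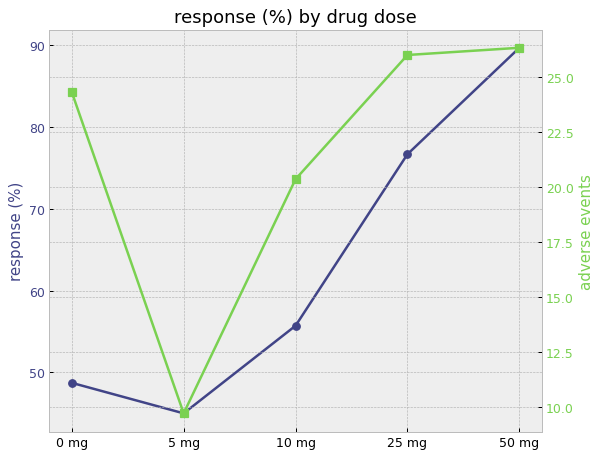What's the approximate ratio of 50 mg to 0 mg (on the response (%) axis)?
≈ 1.8×

50 mg ≈ 90, 0 mg ≈ 50; 90/50 ≈ 1.8.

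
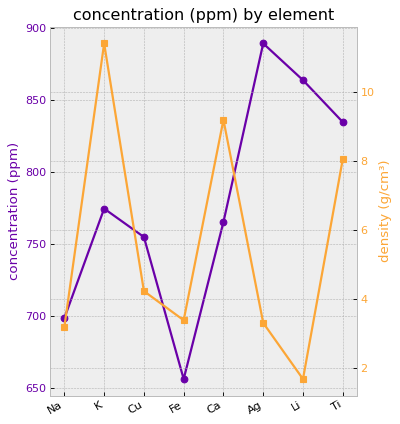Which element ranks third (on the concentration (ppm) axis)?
Top 4 (on the concentration (ppm) axis): Ag ≈ 880, Li ≈ 860, Ti ≈ 840, K ≈ 780.

Ti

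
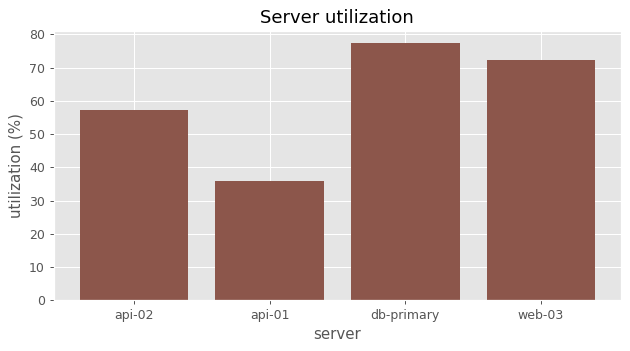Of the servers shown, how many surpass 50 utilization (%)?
3

Above 50: api-02, db-primary, web-03.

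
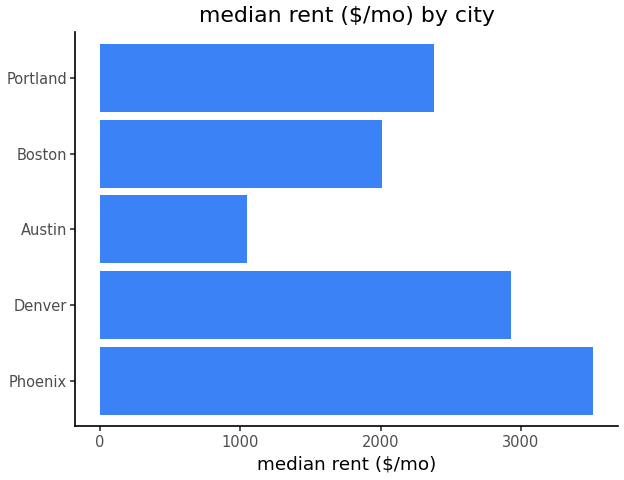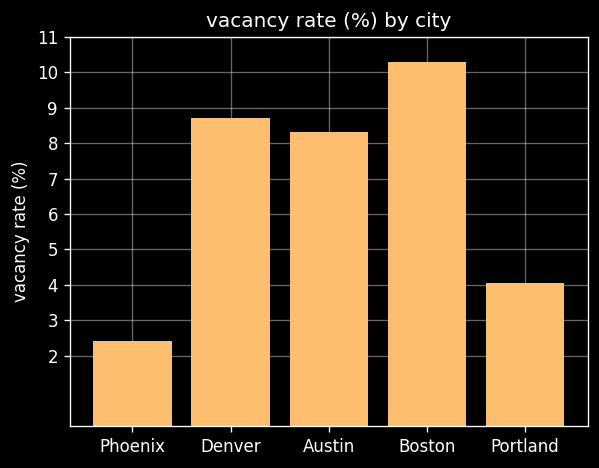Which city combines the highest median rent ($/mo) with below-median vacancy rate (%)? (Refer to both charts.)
Chart 2 median vacancy rate (%) ≈ 8; below-median cities: Phoenix, Portland. Among those, Phoenix has the highest median rent ($/mo) (≈ 3500).

Phoenix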